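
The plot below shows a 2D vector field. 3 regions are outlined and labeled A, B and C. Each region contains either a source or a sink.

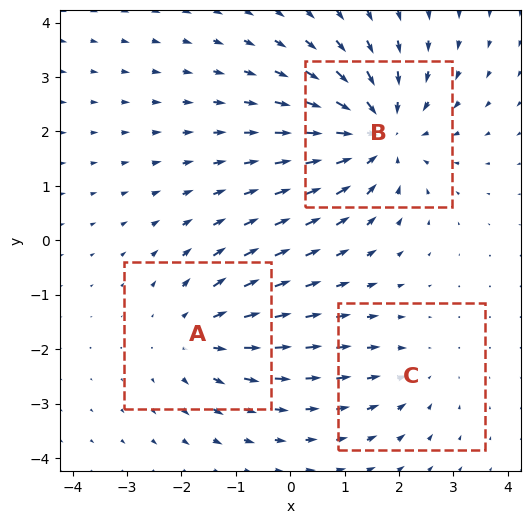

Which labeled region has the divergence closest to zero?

Divergence at each region's feature centre — A: about +3, B: about -4, C: about -2. Region C is closest to zero.

C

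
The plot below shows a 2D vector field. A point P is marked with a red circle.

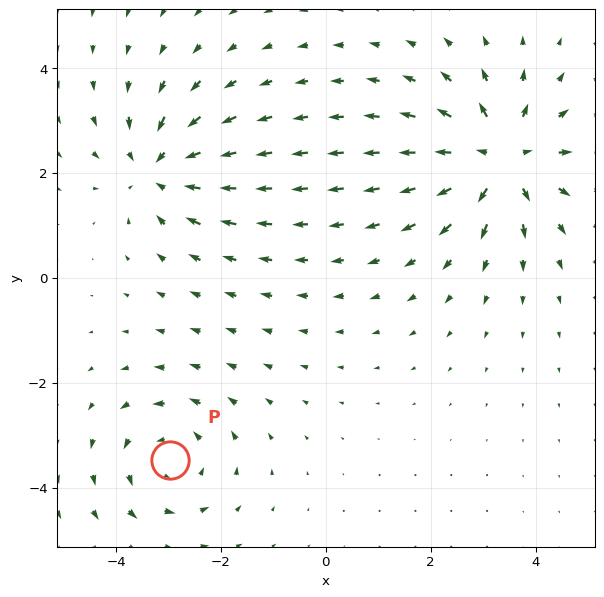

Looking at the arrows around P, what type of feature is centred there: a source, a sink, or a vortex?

At P (-3.0, -3.5) the arrows circulate counterclockwise. Divergence ≈0, curl about +3 — near-zero divergence with nonzero curl is a vortex.

vortex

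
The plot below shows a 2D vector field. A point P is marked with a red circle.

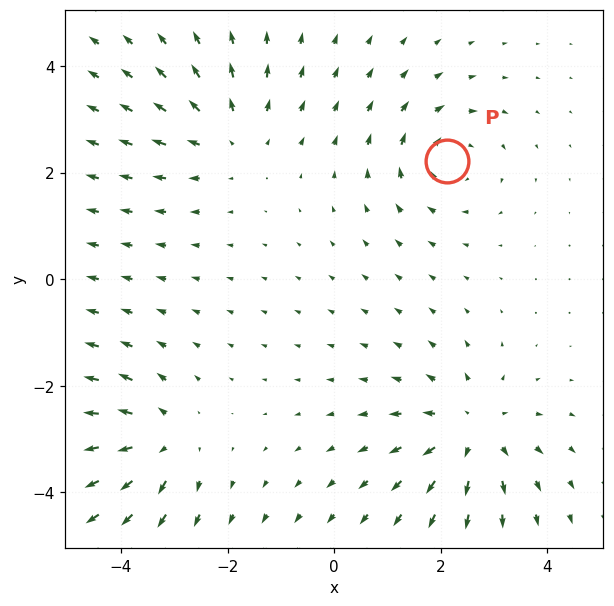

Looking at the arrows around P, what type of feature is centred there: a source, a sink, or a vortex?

At P (2.1, 2.2) the arrows circulate clockwise. Divergence ≈0, curl about -3 — near-zero divergence with nonzero curl is a vortex.

vortex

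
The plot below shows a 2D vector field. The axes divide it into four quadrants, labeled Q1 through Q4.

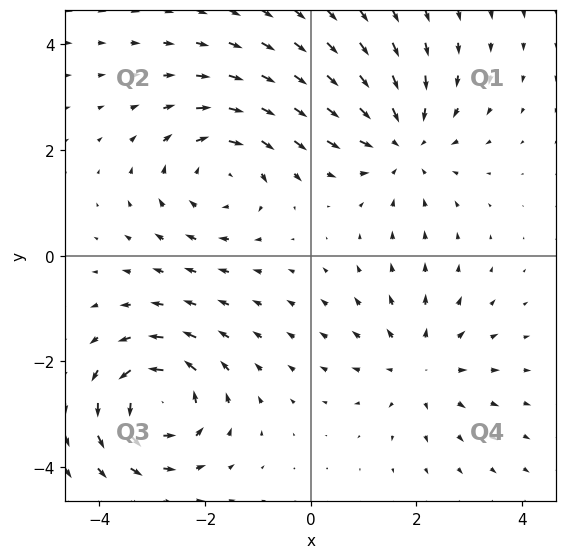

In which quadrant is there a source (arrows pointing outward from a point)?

The source sits at approximately (2.1, -2.1), which lies in quadrant Q4. The divergence there is about +3, positive as expected for a source.

Q4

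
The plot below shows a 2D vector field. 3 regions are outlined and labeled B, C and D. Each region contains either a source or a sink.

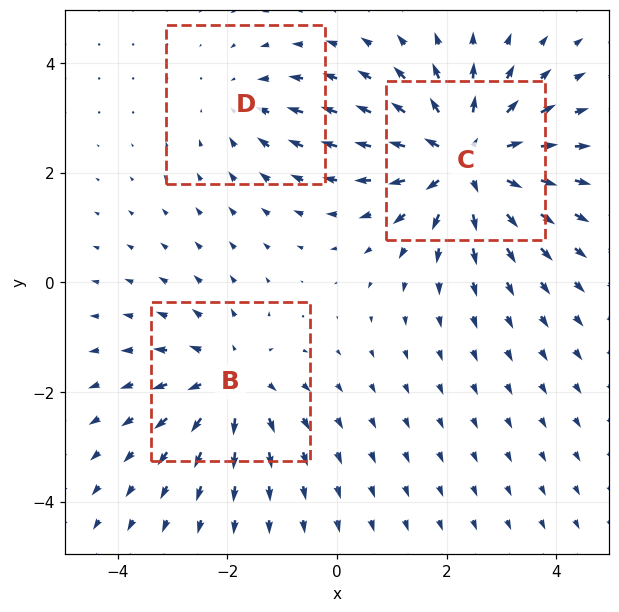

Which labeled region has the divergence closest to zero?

D

Divergence at each region's feature centre — B: about +3, C: about +5, D: about -2. Region D is closest to zero.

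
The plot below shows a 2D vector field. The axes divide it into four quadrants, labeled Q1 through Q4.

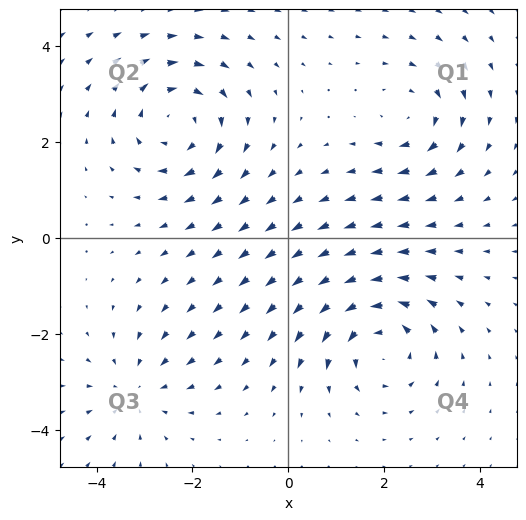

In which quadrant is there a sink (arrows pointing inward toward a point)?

Q3

The sink sits at approximately (-3.2, -3.1), which lies in quadrant Q3. The divergence there is about -3, negative as expected for a sink.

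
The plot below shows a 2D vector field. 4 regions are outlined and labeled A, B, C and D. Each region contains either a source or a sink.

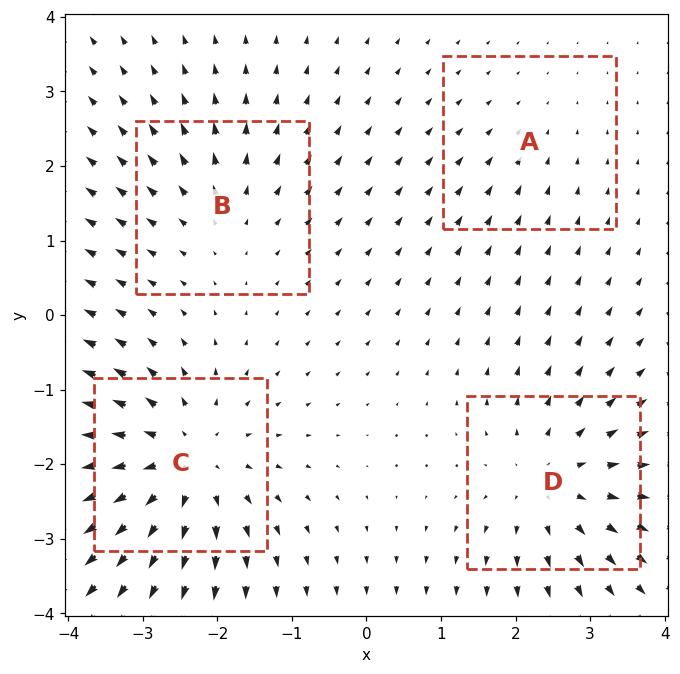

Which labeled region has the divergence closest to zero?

Divergence at each region's feature centre — A: about -2, B: about +3, C: about +6, D: about +5. Region A is closest to zero.

A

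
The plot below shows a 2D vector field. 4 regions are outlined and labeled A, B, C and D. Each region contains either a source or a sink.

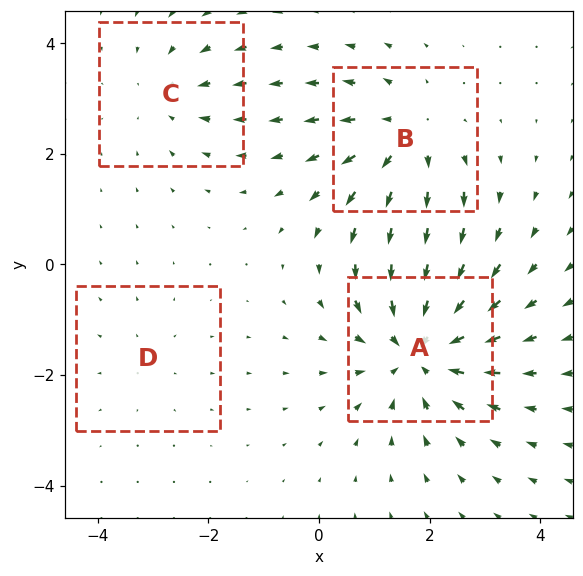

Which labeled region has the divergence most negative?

A

Divergence at each region's feature centre — A: about -6, B: about +4, C: about -3, D: about +2. Region A is most negative.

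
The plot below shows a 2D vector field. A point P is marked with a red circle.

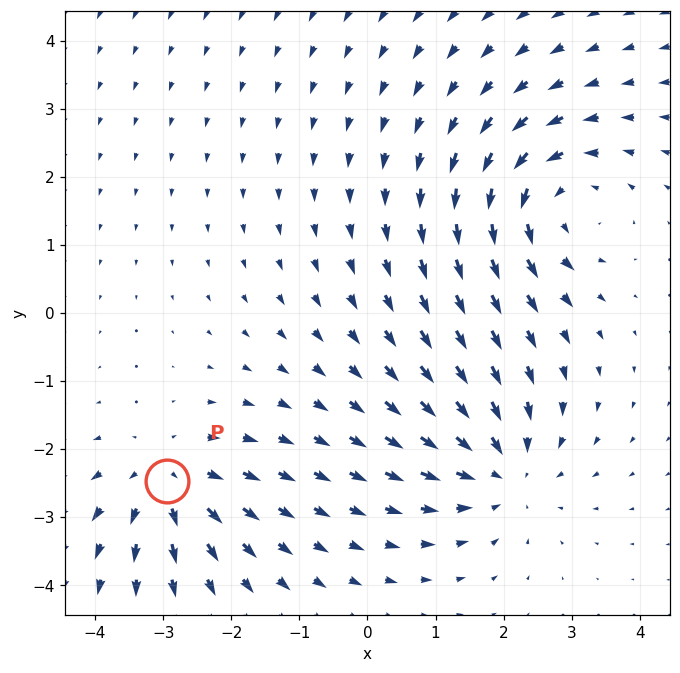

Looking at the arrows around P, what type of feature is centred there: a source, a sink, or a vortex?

source

At P (-2.9, -2.5) the arrows spread outward. Divergence about +4, curl ≈0 — positive divergence with near-zero curl is a source.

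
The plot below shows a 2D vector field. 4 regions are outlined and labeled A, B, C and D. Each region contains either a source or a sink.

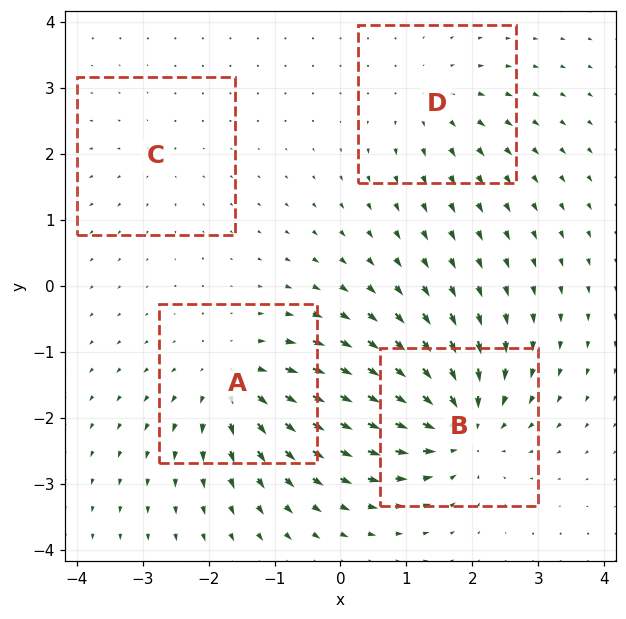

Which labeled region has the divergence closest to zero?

Divergence at each region's feature centre — A: about +6, B: about -7, C: about +2, D: about +4. Region C is closest to zero.

C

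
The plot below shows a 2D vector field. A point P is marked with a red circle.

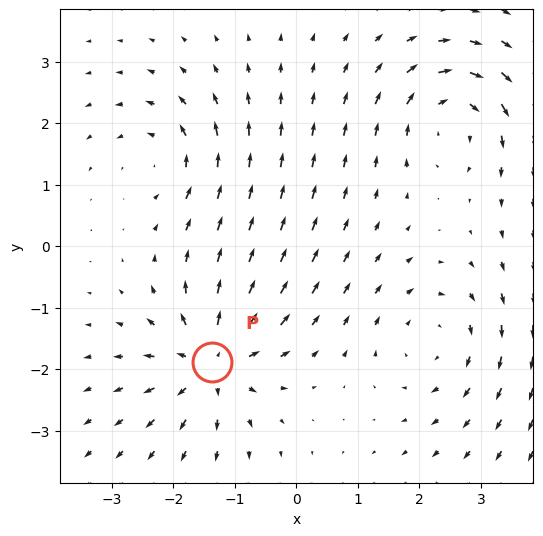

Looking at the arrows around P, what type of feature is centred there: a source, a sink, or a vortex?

At P (-1.4, -1.9) the arrows spread outward. Divergence about +5, curl ≈0 — positive divergence with near-zero curl is a source.

source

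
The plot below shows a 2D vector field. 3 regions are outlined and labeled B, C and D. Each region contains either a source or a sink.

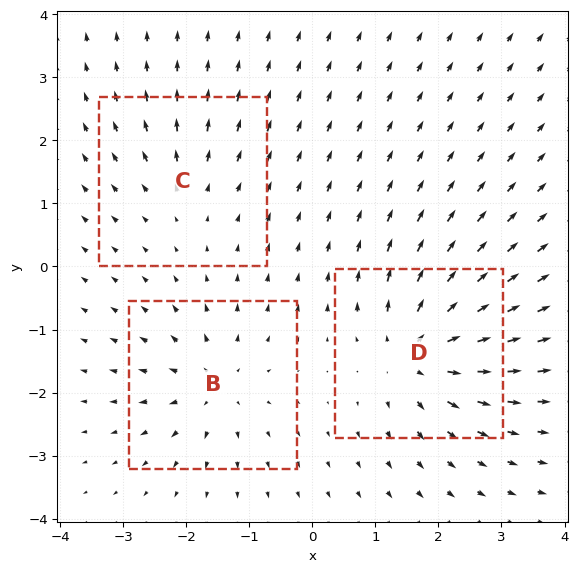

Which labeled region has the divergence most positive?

Divergence at each region's feature centre — B: about +4, C: about +2, D: about +6. Region D is most positive.

D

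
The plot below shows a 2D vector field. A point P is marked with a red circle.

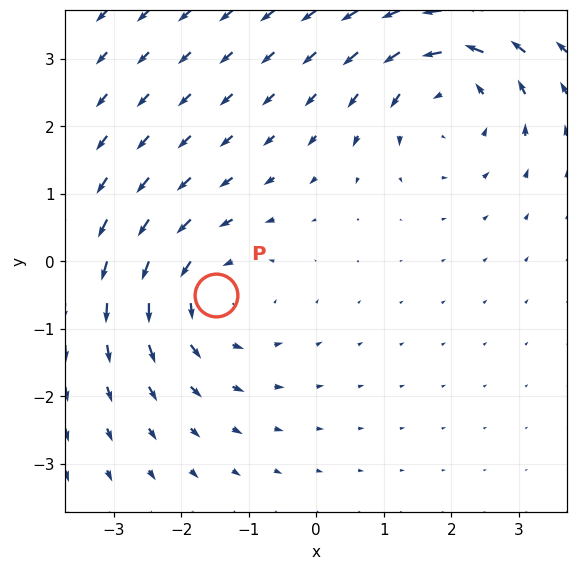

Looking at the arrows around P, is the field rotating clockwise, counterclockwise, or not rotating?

counterclockwise

Near P at (-1.5, -0.5) the arrows circulate counterclockwise. The curl (z-component) there is about +3; positive curl means counterclockwise rotation.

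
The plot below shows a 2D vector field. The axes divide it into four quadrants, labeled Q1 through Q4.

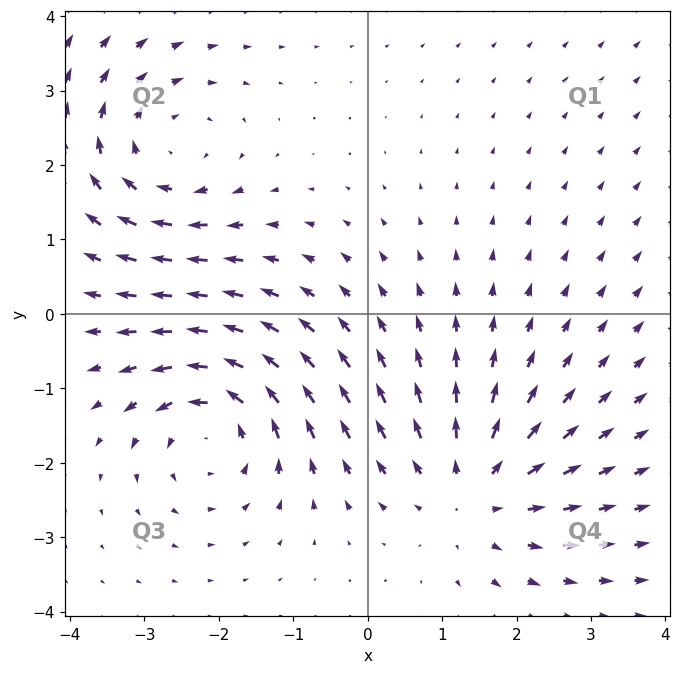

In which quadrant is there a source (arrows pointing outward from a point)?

The source sits at approximately (1.4, -2.4), which lies in quadrant Q4. The divergence there is about +4, positive as expected for a source.

Q4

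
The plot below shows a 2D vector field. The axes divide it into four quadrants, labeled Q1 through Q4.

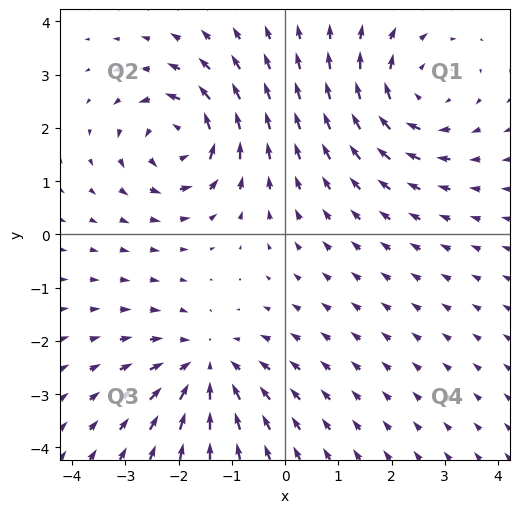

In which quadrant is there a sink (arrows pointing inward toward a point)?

The sink sits at approximately (-1.5, -2.5), which lies in quadrant Q3. The divergence there is about -4, negative as expected for a sink.

Q3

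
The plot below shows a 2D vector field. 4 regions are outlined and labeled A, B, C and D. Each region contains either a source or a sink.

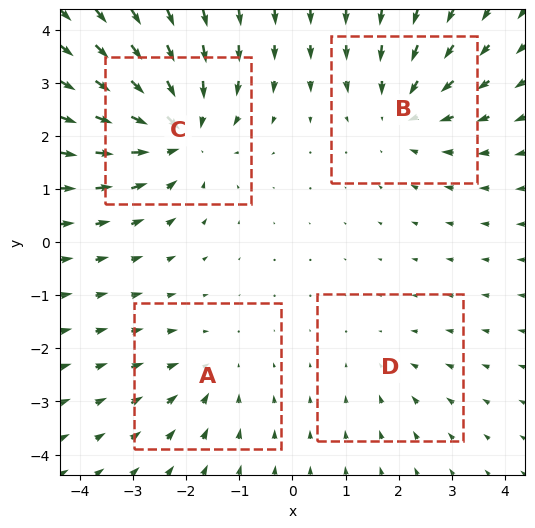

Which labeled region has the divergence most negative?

C

Divergence at each region's feature centre — A: about -3, B: about -4, C: about -6, D: about -2. Region C is most negative.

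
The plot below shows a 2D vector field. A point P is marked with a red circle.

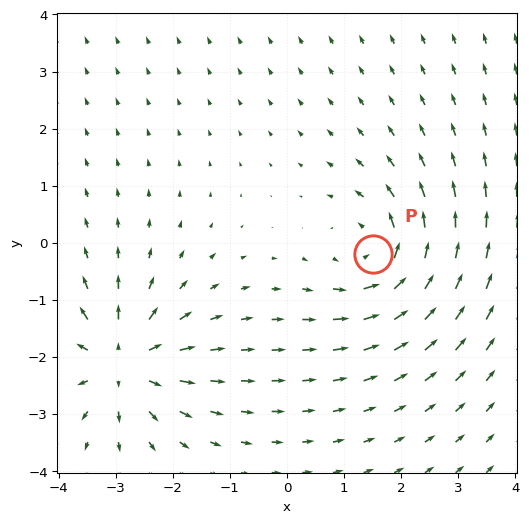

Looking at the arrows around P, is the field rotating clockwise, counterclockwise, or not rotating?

counterclockwise

Near P at (1.5, -0.2) the arrows circulate counterclockwise. The curl (z-component) there is about +4; positive curl means counterclockwise rotation.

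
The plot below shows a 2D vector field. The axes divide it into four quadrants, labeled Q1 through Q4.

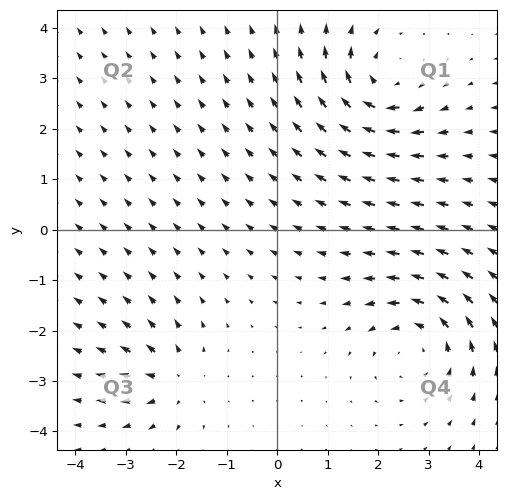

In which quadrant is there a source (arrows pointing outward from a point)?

The source sits at approximately (-2.1, -3.0), which lies in quadrant Q3. The divergence there is about +4, positive as expected for a source.

Q3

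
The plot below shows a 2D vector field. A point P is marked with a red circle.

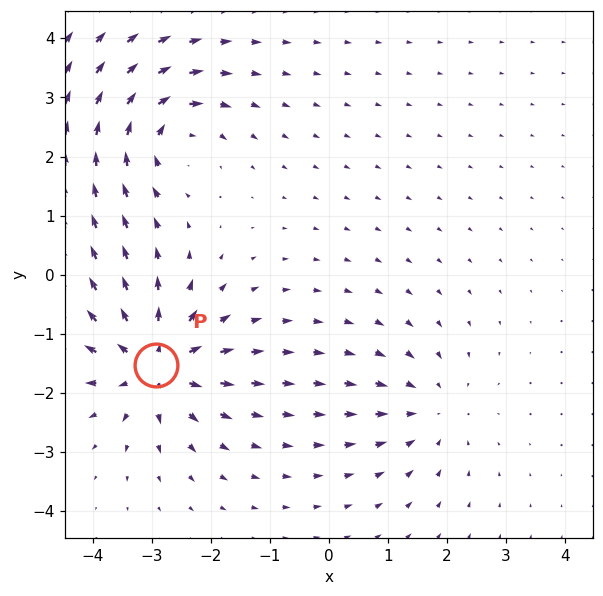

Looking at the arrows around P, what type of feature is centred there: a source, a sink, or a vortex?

At P (-2.9, -1.5) the arrows spread outward. Divergence about +6, curl ≈0 — positive divergence with near-zero curl is a source.

source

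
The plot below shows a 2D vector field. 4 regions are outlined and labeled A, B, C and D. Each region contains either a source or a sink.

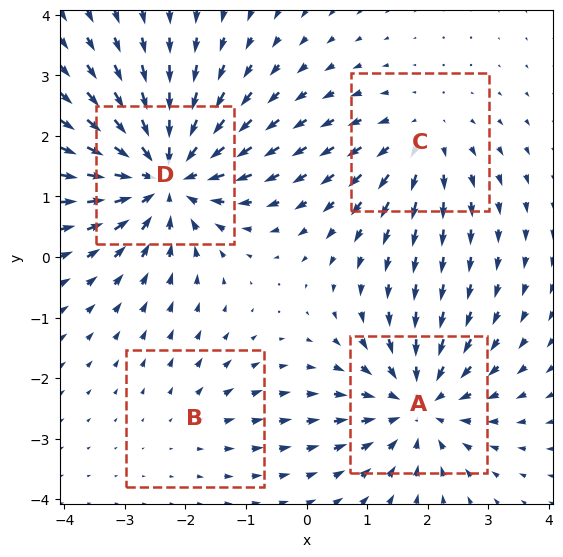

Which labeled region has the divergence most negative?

Divergence at each region's feature centre — A: about -5, B: about +2, C: about +3, D: about -7. Region D is most negative.

D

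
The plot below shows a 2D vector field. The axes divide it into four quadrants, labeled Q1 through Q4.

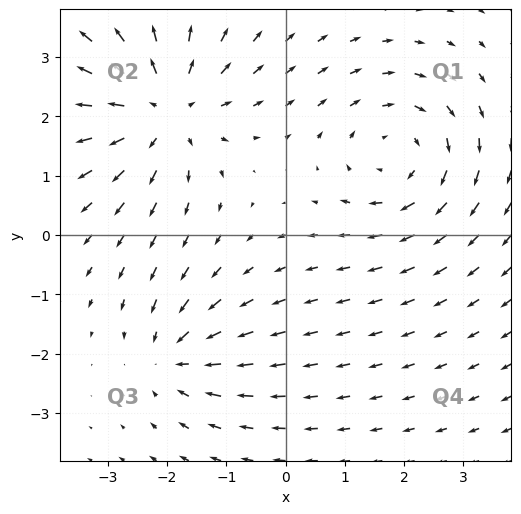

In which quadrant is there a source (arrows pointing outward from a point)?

The source sits at approximately (-2.1, 2.1), which lies in quadrant Q2. The divergence there is about +4, positive as expected for a source.

Q2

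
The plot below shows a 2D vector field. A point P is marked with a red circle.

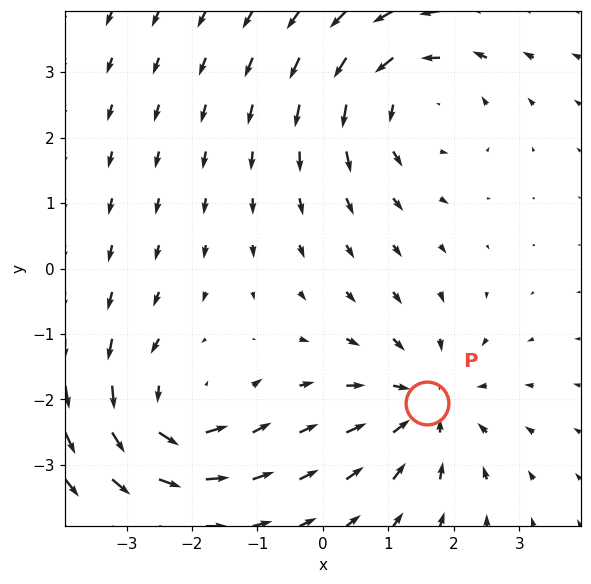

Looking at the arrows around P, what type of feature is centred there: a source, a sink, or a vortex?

sink

At P (1.6, -2.1) the arrows converge inward. Divergence about -3, curl ≈0 — negative divergence with near-zero curl is a sink.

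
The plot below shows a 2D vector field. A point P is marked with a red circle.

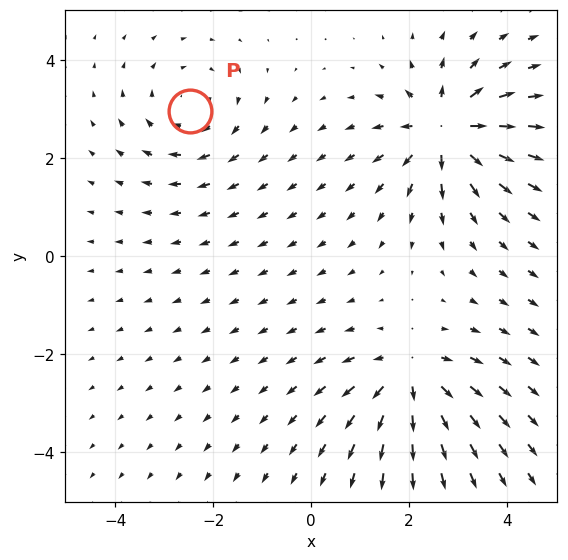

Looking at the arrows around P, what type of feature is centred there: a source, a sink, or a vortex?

vortex

At P (-2.5, 3.0) the arrows circulate clockwise. Divergence ≈0, curl about -3 — near-zero divergence with nonzero curl is a vortex.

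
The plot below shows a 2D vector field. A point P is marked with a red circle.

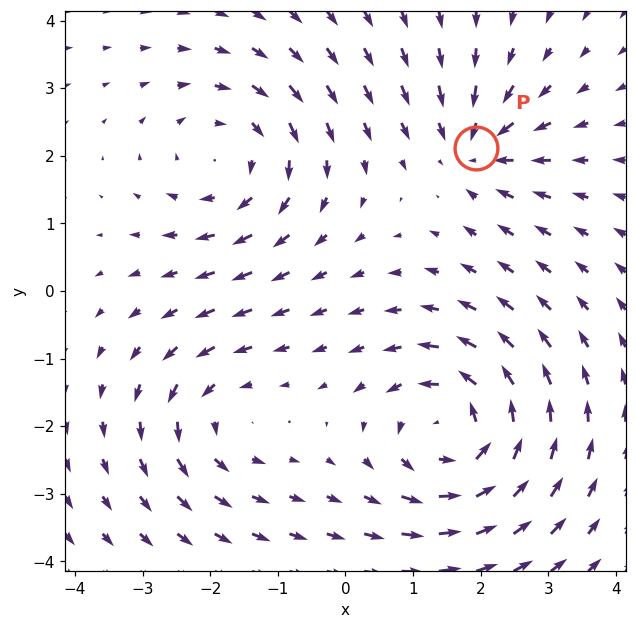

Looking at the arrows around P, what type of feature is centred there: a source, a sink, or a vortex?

sink

At P (1.9, 2.1) the arrows converge inward. Divergence about -3, curl ≈0 — negative divergence with near-zero curl is a sink.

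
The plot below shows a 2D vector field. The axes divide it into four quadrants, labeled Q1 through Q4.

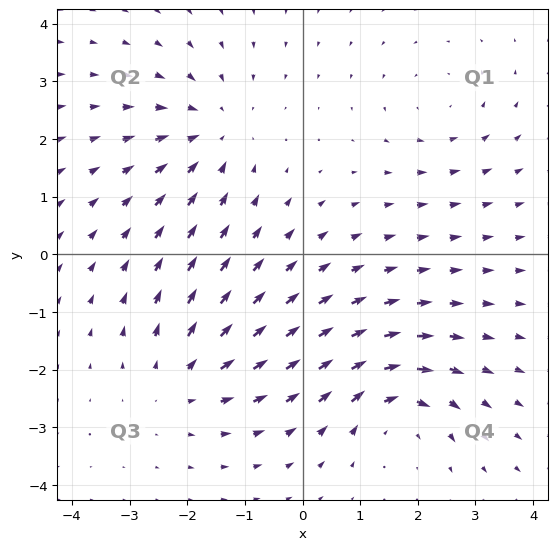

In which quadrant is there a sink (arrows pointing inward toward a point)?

Q2

The sink sits at approximately (-1.6, 2.1), which lies in quadrant Q2. The divergence there is about -4, negative as expected for a sink.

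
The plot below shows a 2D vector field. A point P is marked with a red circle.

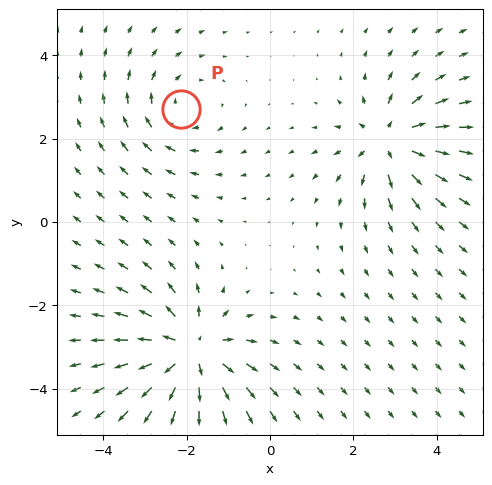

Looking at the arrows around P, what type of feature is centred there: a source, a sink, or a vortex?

At P (-2.1, 2.7) the arrows circulate clockwise. Divergence ≈0, curl about -3 — near-zero divergence with nonzero curl is a vortex.

vortex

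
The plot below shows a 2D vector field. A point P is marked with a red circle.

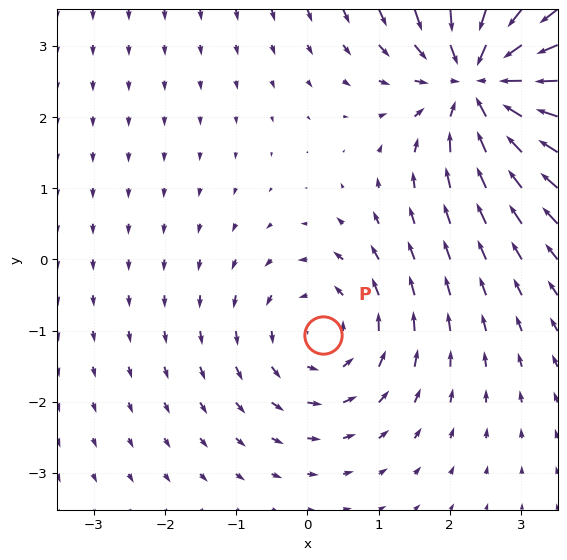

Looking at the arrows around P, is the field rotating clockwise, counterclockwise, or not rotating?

Near P at (0.2, -1.1) the arrows circulate counterclockwise. The curl (z-component) there is about +2; positive curl means counterclockwise rotation.

counterclockwise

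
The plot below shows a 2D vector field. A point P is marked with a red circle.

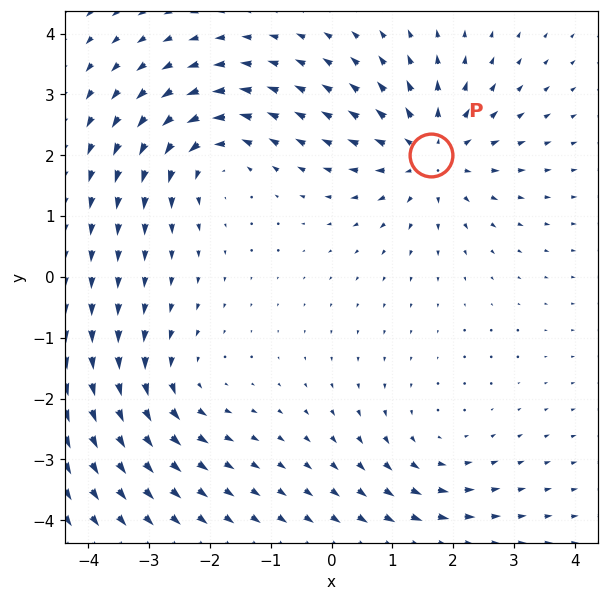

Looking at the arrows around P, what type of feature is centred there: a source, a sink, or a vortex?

At P (1.6, 2.0) the arrows spread outward. Divergence about +4, curl ≈0 — positive divergence with near-zero curl is a source.

source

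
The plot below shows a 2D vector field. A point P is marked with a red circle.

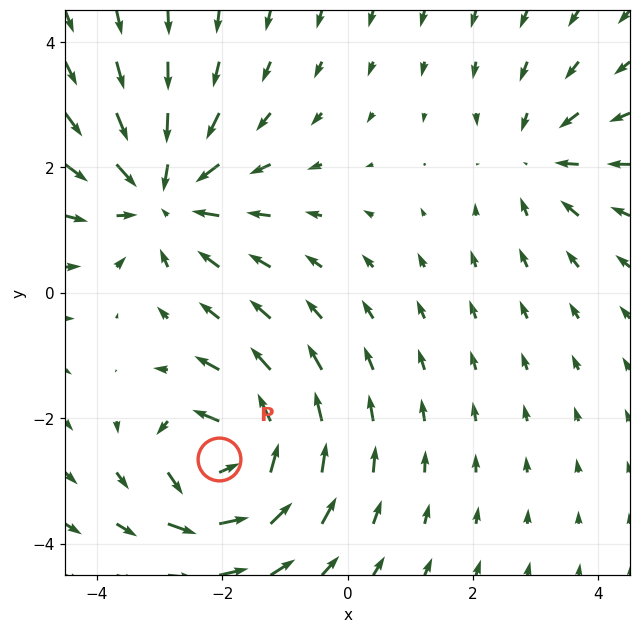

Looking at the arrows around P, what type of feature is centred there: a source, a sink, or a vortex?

vortex

At P (-2.0, -2.7) the arrows circulate counterclockwise. Divergence ≈0, curl about +7 — near-zero divergence with nonzero curl is a vortex.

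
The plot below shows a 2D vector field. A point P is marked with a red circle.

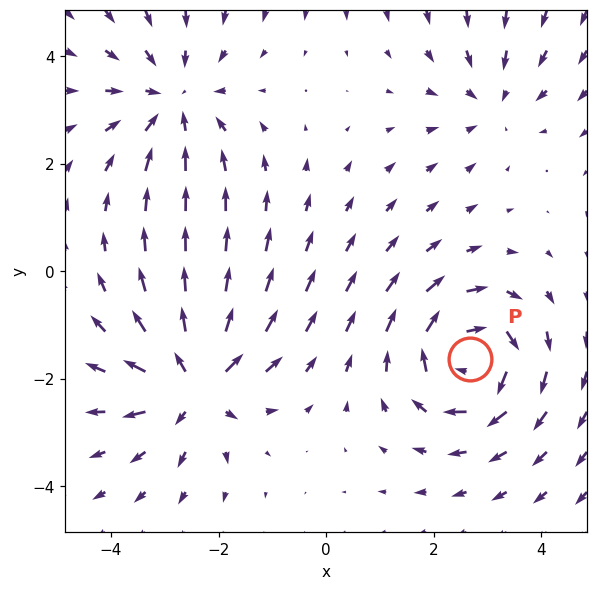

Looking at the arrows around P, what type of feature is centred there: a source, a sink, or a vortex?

vortex

At P (2.7, -1.6) the arrows circulate clockwise. Divergence ≈0, curl about -5 — near-zero divergence with nonzero curl is a vortex.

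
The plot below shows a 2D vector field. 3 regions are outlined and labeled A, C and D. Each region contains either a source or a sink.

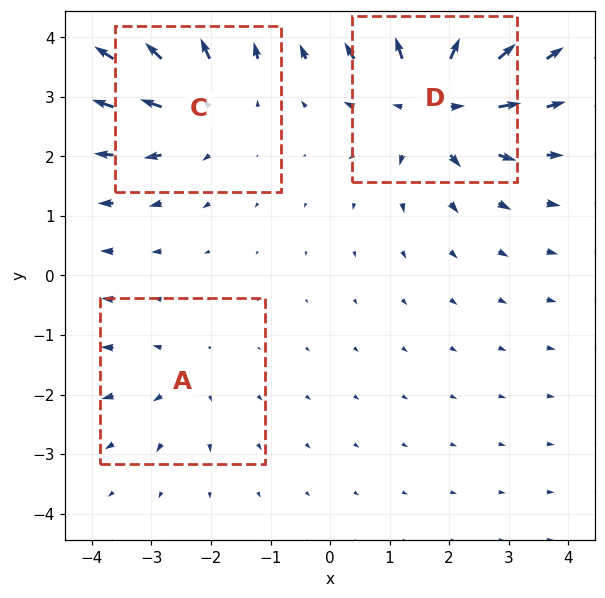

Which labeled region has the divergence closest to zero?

Divergence at each region's feature centre — A: about +2, C: about +4, D: about +5. Region A is closest to zero.

A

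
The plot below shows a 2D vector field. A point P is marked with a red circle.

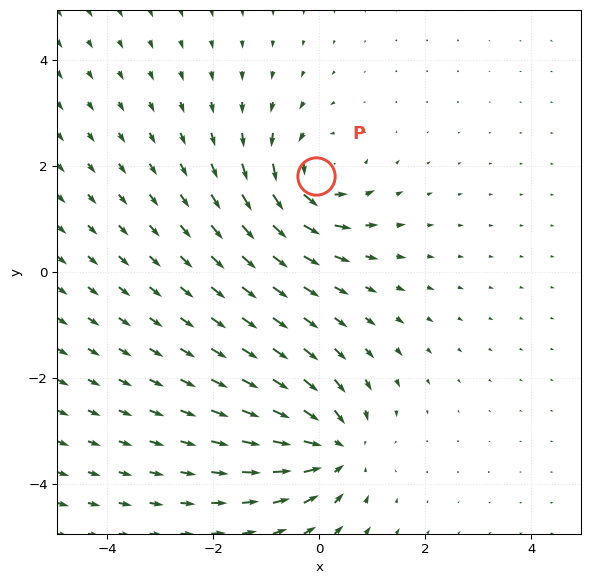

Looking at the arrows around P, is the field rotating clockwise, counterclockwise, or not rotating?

Near P at (-0.1, 1.8) the arrows circulate counterclockwise. The curl (z-component) there is about +5; positive curl means counterclockwise rotation.

counterclockwise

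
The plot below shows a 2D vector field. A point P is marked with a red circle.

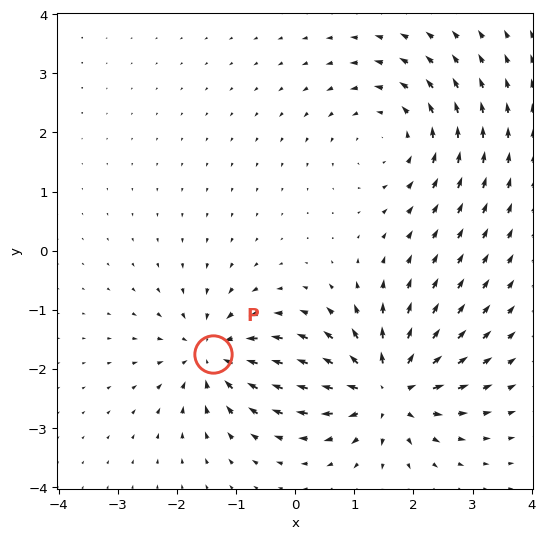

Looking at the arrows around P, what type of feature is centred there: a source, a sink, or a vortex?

sink

At P (-1.4, -1.7) the arrows converge inward. Divergence about -5, curl ≈0 — negative divergence with near-zero curl is a sink.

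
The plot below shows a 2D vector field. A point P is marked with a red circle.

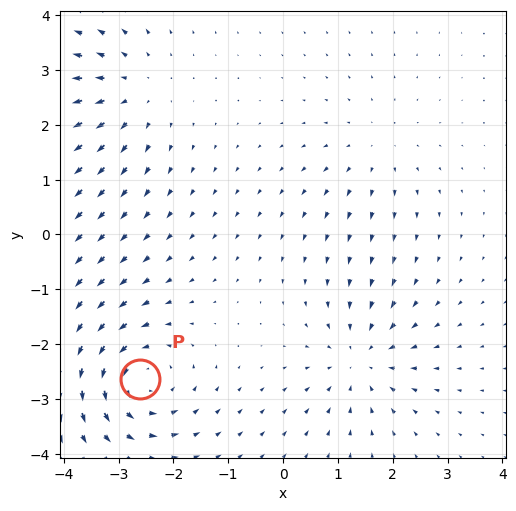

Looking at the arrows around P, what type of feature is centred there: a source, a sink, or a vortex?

vortex

At P (-2.6, -2.6) the arrows circulate counterclockwise. Divergence ≈0, curl about +6 — near-zero divergence with nonzero curl is a vortex.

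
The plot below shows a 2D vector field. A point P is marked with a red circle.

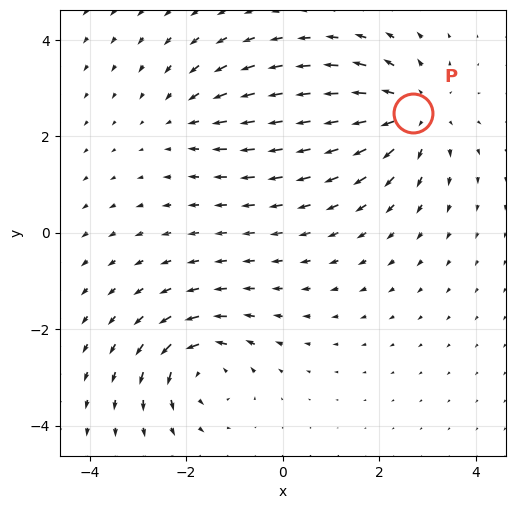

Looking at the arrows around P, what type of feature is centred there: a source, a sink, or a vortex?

At P (2.7, 2.5) the arrows spread outward. Divergence about +4, curl ≈0 — positive divergence with near-zero curl is a source.

source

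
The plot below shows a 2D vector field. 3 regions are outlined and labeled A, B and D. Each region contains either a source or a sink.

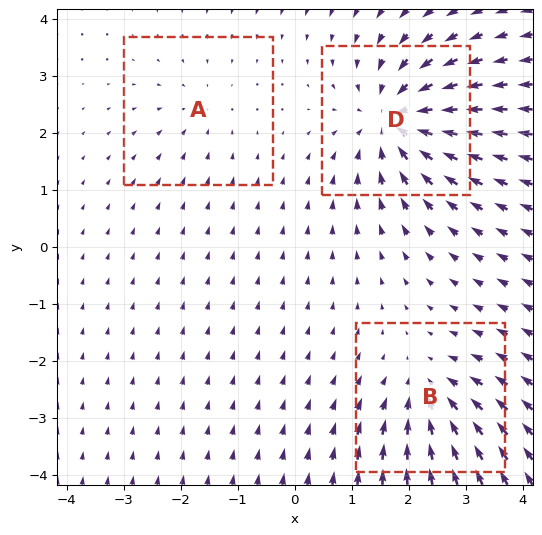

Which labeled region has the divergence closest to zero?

Divergence at each region's feature centre — A: about -2, B: about -4, D: about -6. Region A is closest to zero.

A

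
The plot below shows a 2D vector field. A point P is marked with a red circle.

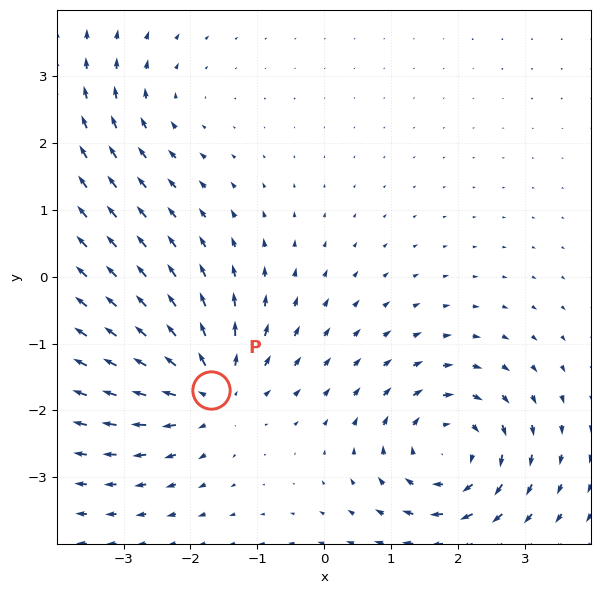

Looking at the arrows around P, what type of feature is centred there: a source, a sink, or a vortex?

At P (-1.7, -1.7) the arrows spread outward. Divergence about +5, curl ≈0 — positive divergence with near-zero curl is a source.

source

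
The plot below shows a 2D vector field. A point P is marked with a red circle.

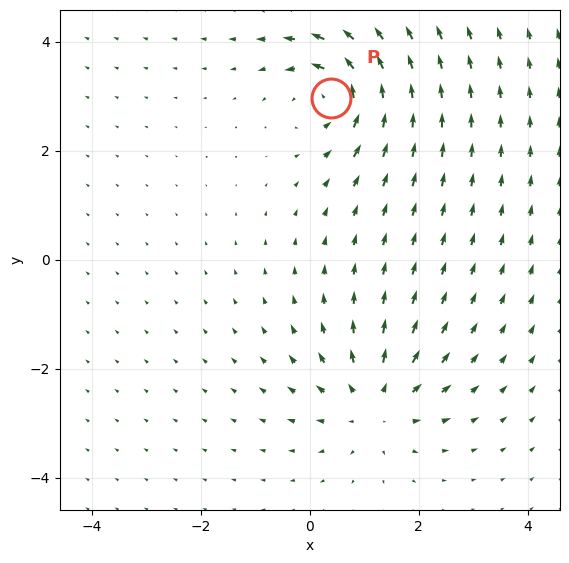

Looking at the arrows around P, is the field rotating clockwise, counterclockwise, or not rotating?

counterclockwise

Near P at (0.4, 3.0) the arrows circulate counterclockwise. The curl (z-component) there is about +5; positive curl means counterclockwise rotation.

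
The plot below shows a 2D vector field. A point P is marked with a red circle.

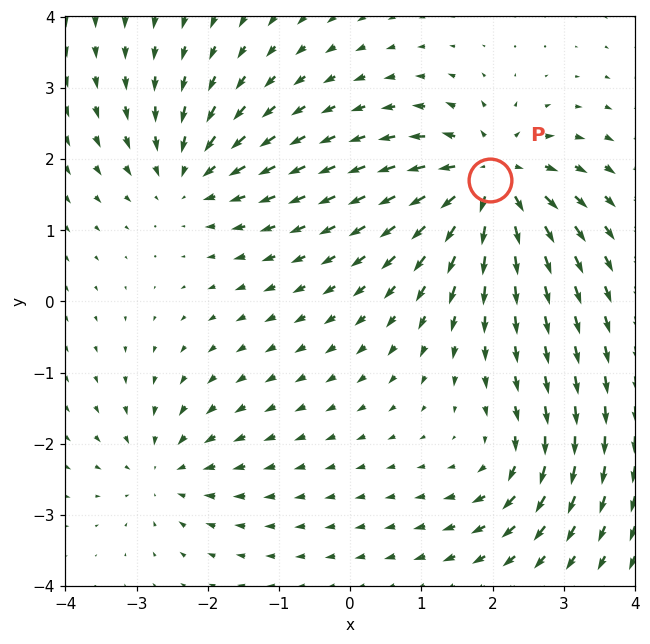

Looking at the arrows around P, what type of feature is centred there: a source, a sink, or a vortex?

source

At P (2.0, 1.7) the arrows spread outward. Divergence about +7, curl ≈0 — positive divergence with near-zero curl is a source.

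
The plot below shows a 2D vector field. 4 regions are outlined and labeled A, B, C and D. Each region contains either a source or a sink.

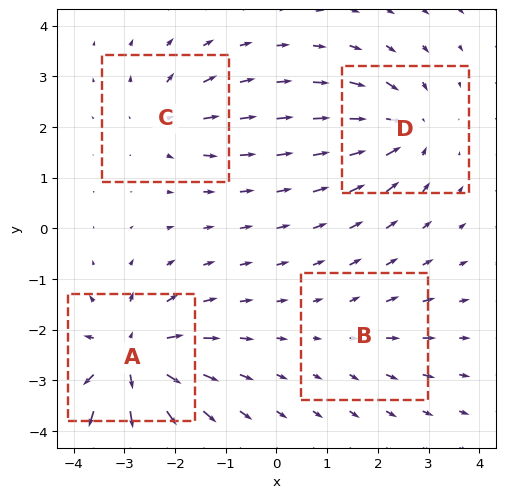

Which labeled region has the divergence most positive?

A

Divergence at each region's feature centre — A: about +8, B: about +2, C: about +4, D: about -6. Region A is most positive.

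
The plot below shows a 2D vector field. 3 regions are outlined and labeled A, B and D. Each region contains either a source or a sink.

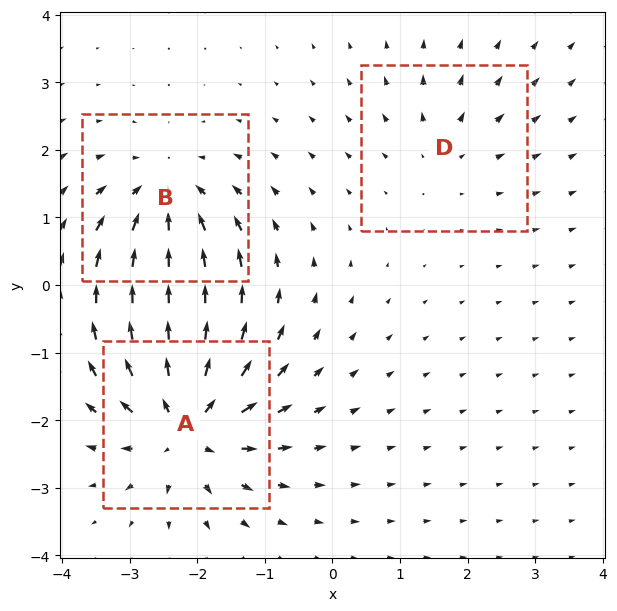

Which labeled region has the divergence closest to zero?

D

Divergence at each region's feature centre — A: about +6, B: about -4, D: about +2. Region D is closest to zero.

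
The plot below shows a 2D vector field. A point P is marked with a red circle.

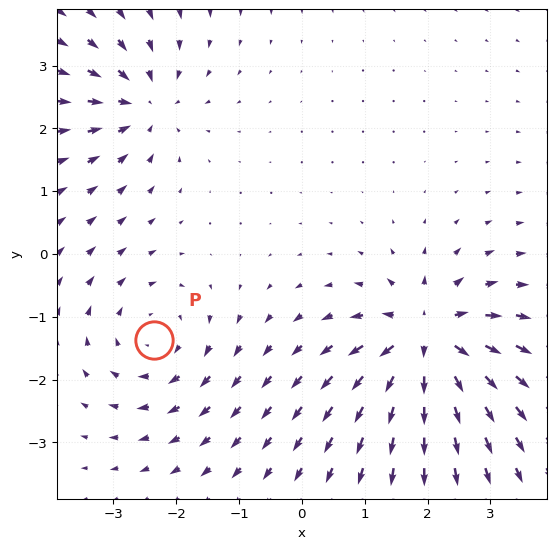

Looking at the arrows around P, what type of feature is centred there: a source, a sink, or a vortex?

At P (-2.4, -1.4) the arrows circulate clockwise. Divergence ≈0, curl about -4 — near-zero divergence with nonzero curl is a vortex.

vortex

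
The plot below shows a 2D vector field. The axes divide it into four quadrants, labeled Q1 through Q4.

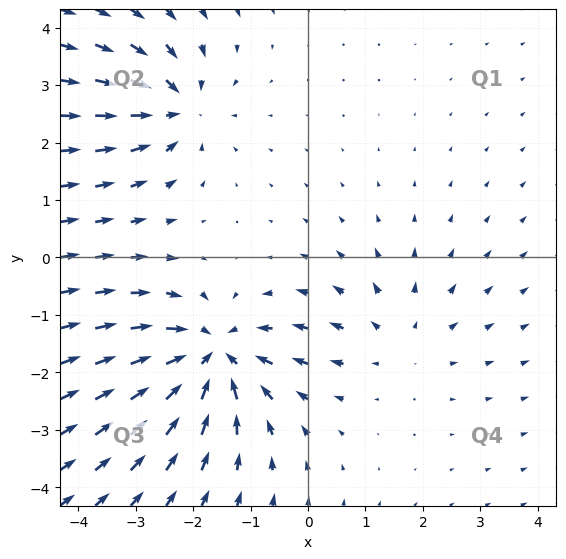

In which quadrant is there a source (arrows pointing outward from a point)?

Q4

The source sits at approximately (1.6, -1.4), which lies in quadrant Q4. The divergence there is about +2, positive as expected for a source.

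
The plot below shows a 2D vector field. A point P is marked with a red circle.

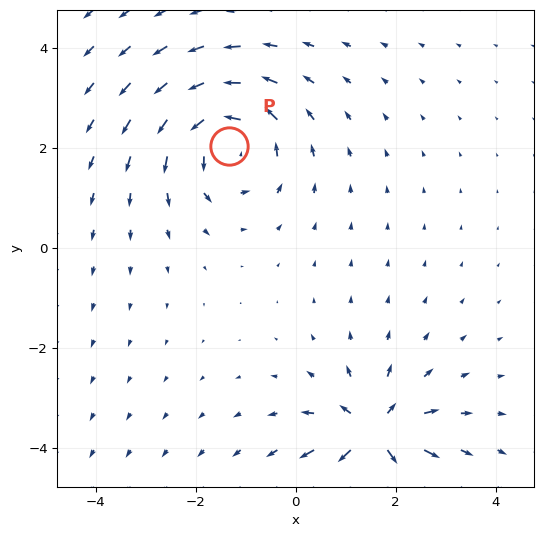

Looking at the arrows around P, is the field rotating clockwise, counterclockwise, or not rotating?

counterclockwise

Near P at (-1.3, 2.1) the arrows circulate counterclockwise. The curl (z-component) there is about +4; positive curl means counterclockwise rotation.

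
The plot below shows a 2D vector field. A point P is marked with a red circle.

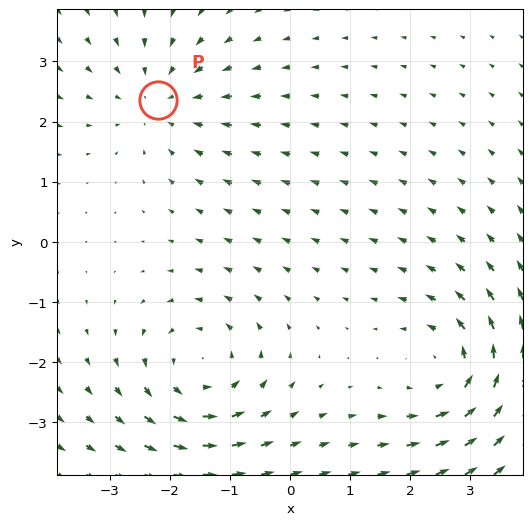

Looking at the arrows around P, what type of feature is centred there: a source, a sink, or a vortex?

sink

At P (-2.2, 2.4) the arrows converge inward. Divergence about -3, curl ≈0 — negative divergence with near-zero curl is a sink.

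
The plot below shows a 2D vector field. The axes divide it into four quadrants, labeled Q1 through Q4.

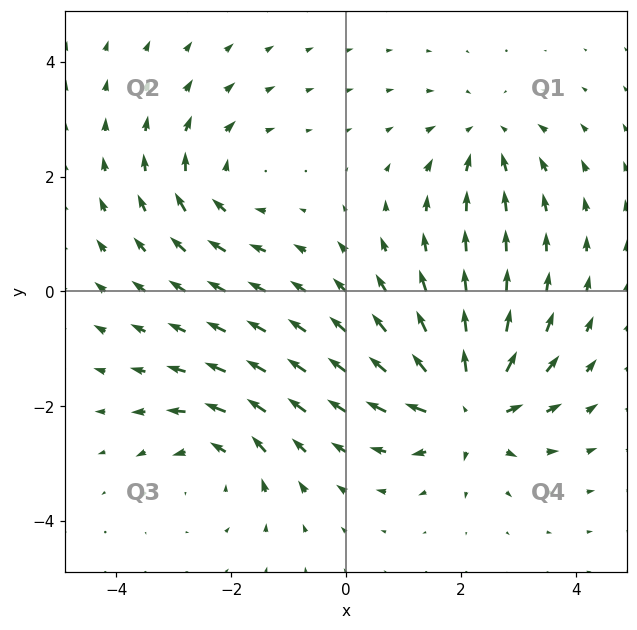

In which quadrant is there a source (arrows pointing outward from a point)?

Q4

The source sits at approximately (2.1, -2.0), which lies in quadrant Q4. The divergence there is about +6, positive as expected for a source.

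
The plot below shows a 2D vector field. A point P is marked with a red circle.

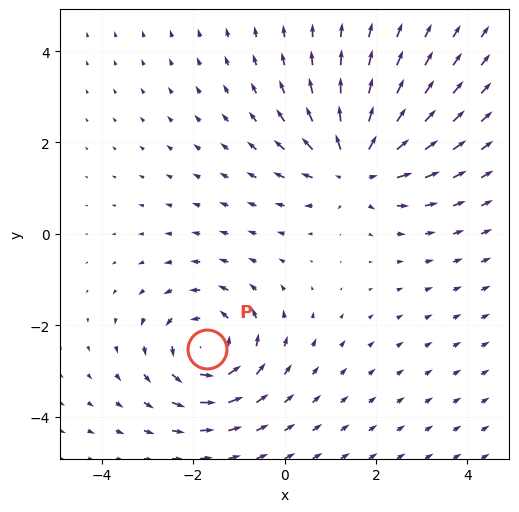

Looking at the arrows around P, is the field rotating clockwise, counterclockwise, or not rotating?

counterclockwise

Near P at (-1.7, -2.5) the arrows circulate counterclockwise. The curl (z-component) there is about +4; positive curl means counterclockwise rotation.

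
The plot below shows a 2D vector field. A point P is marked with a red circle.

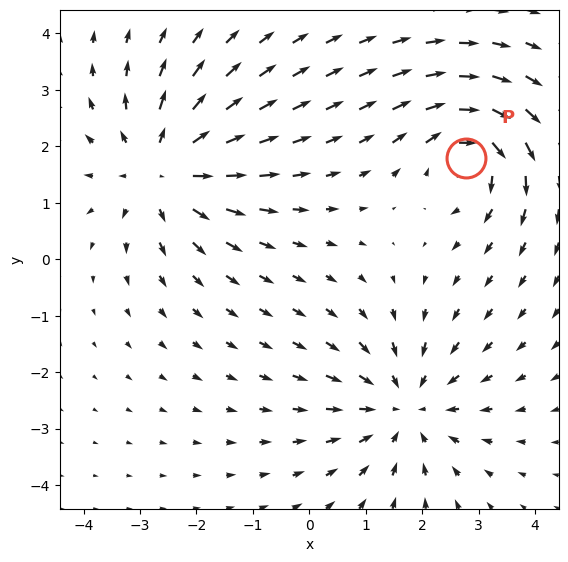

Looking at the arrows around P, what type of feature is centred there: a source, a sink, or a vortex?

At P (2.8, 1.8) the arrows circulate clockwise. Divergence ≈0, curl about -5 — near-zero divergence with nonzero curl is a vortex.

vortex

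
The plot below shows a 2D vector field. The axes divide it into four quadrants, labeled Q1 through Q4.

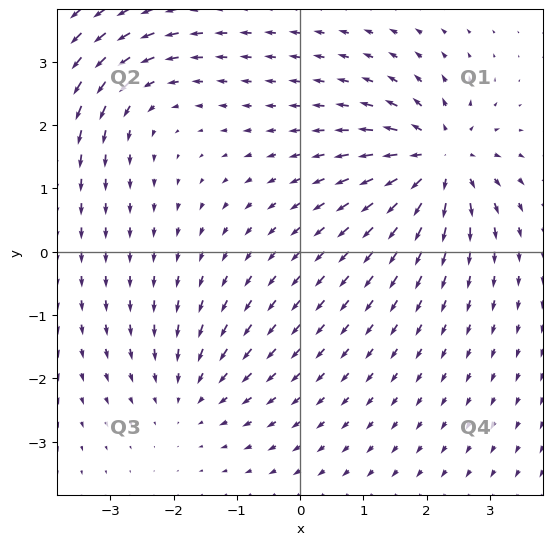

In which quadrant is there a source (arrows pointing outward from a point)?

The source sits at approximately (2.2, 1.4), which lies in quadrant Q1. The divergence there is about +6, positive as expected for a source.

Q1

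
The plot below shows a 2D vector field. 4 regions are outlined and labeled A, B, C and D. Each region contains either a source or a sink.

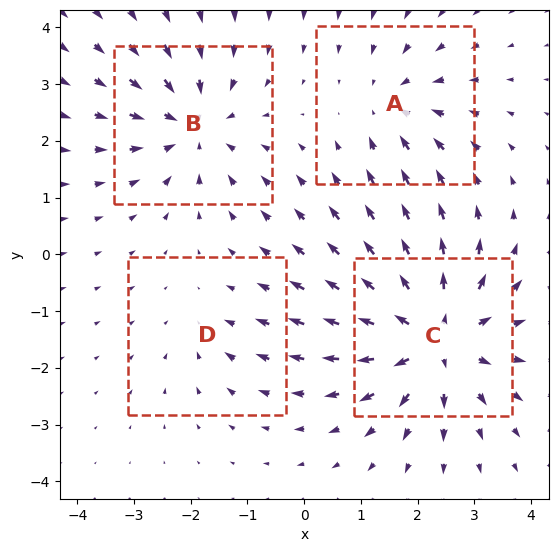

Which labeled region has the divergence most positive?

Divergence at each region's feature centre — A: about -3, B: about -5, C: about +6, D: about -2. Region C is most positive.

C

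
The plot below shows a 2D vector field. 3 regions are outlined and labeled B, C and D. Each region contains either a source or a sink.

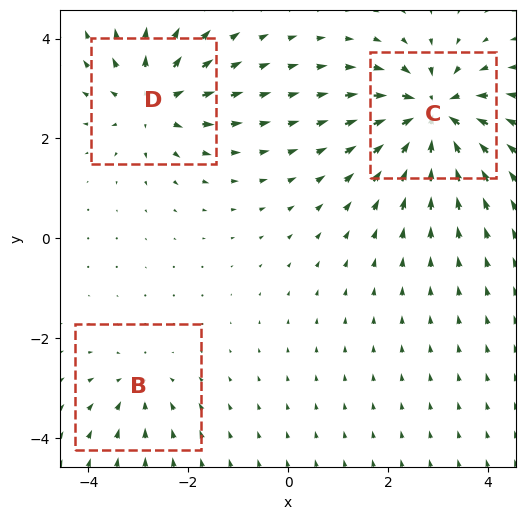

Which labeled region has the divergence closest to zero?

B

Divergence at each region's feature centre — B: about -2, C: about -6, D: about +4. Region B is closest to zero.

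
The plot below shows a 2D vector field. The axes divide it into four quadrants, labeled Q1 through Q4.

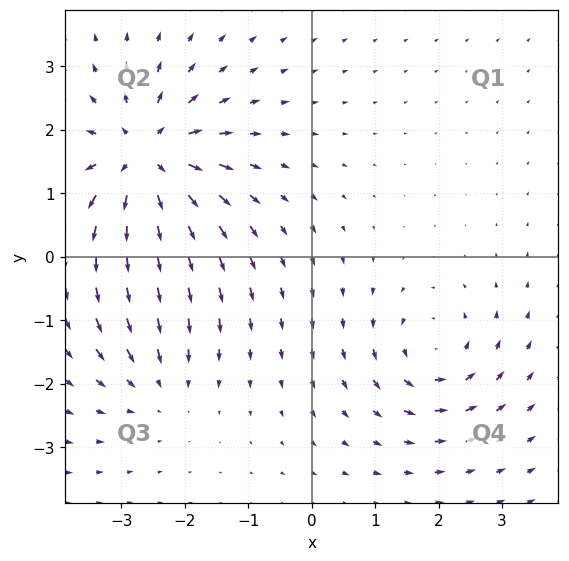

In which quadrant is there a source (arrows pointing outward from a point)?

Q2

The source sits at approximately (-2.6, 1.6), which lies in quadrant Q2. The divergence there is about +6, positive as expected for a source.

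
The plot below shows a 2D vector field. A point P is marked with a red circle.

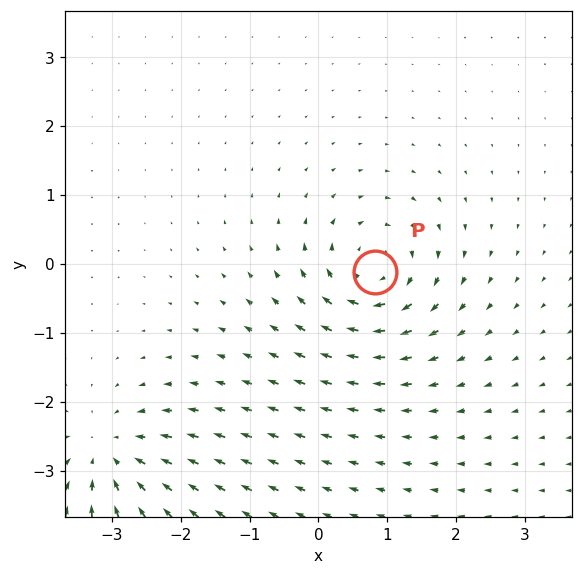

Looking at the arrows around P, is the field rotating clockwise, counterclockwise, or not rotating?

Near P at (0.8, -0.1) the arrows circulate clockwise. The curl (z-component) there is about -4; negative curl means clockwise rotation.

clockwise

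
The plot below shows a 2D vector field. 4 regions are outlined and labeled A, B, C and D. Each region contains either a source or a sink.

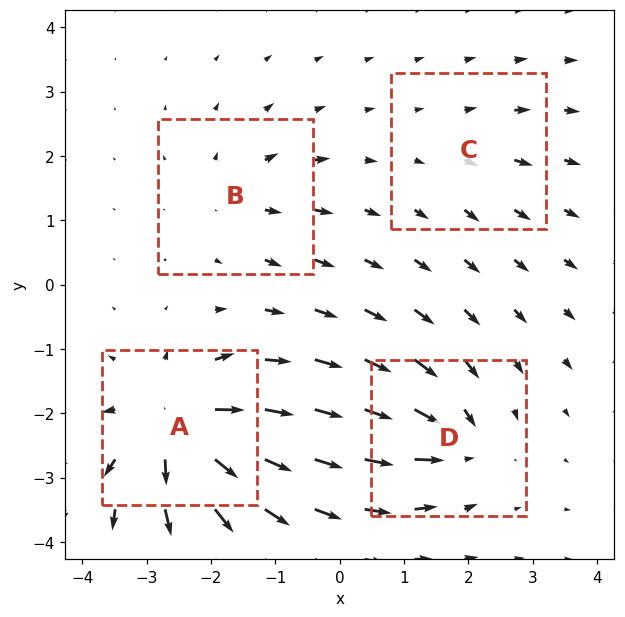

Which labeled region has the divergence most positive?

A

Divergence at each region's feature centre — A: about +9, B: about +4, C: about +2, D: about -6. Region A is most positive.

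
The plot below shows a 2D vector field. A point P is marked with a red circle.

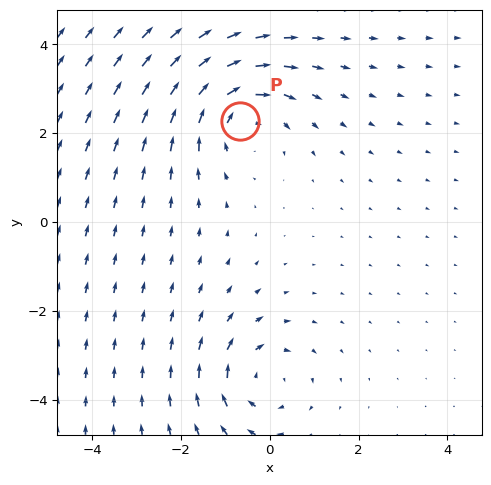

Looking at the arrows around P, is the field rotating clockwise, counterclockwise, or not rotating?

clockwise

Near P at (-0.7, 2.3) the arrows circulate clockwise. The curl (z-component) there is about -3; negative curl means clockwise rotation.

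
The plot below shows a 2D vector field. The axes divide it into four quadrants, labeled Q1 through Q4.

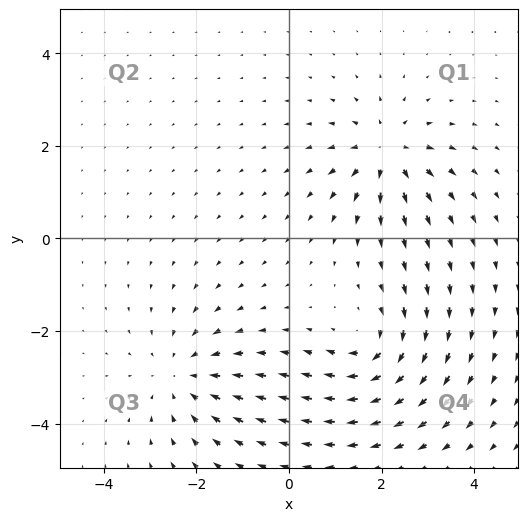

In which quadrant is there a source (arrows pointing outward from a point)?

The source sits at approximately (2.1, 1.9), which lies in quadrant Q1. The divergence there is about +6, positive as expected for a source.

Q1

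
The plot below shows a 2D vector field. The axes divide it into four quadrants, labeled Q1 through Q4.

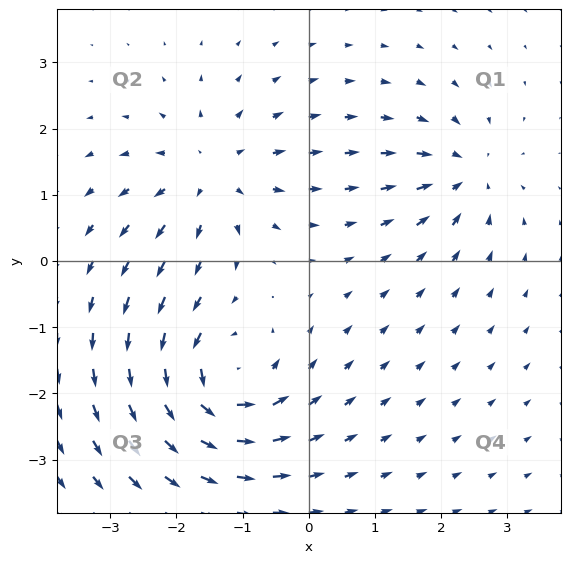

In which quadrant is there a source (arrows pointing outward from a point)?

Q2

The source sits at approximately (-1.5, 1.3), which lies in quadrant Q2. The divergence there is about +4, positive as expected for a source.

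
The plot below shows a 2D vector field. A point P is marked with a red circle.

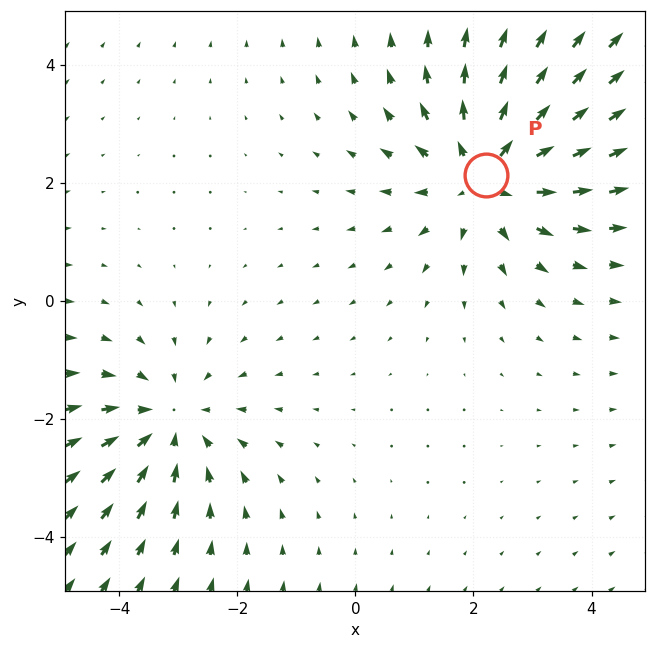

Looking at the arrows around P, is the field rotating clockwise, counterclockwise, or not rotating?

not rotating

Near P at (2.2, 2.1) the arrows show no circulation. The curl there is ≈0.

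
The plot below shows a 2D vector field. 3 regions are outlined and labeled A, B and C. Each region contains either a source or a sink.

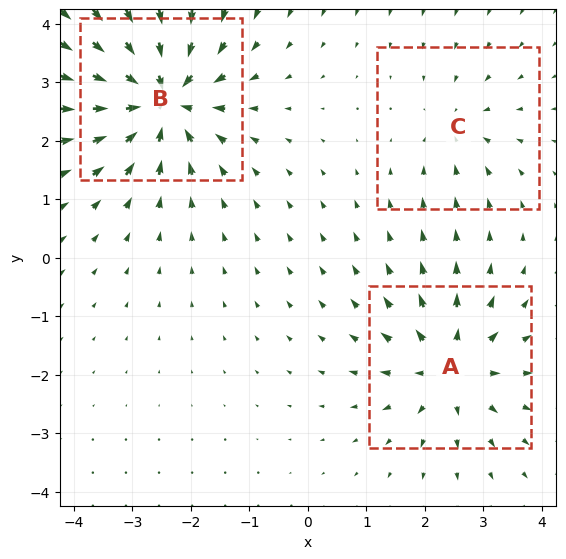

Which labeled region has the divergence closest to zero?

C

Divergence at each region's feature centre — A: about +4, B: about -6, C: about -2. Region C is closest to zero.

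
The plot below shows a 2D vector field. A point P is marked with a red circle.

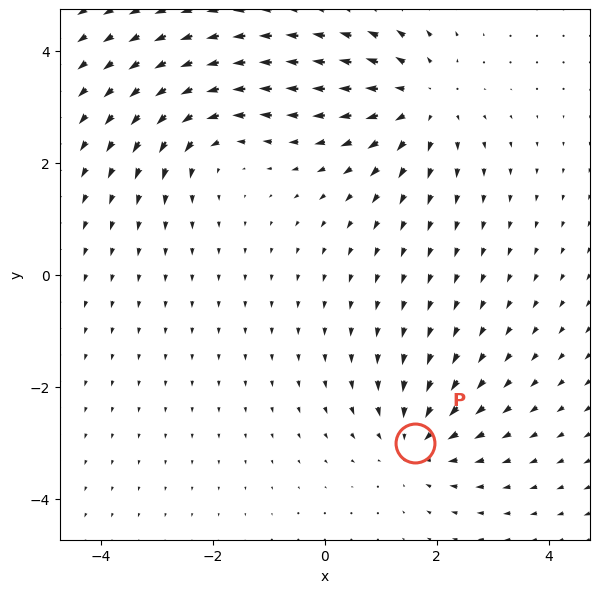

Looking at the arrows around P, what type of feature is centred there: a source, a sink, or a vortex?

At P (1.6, -3.0) the arrows converge inward. Divergence about -3, curl ≈0 — negative divergence with near-zero curl is a sink.

sink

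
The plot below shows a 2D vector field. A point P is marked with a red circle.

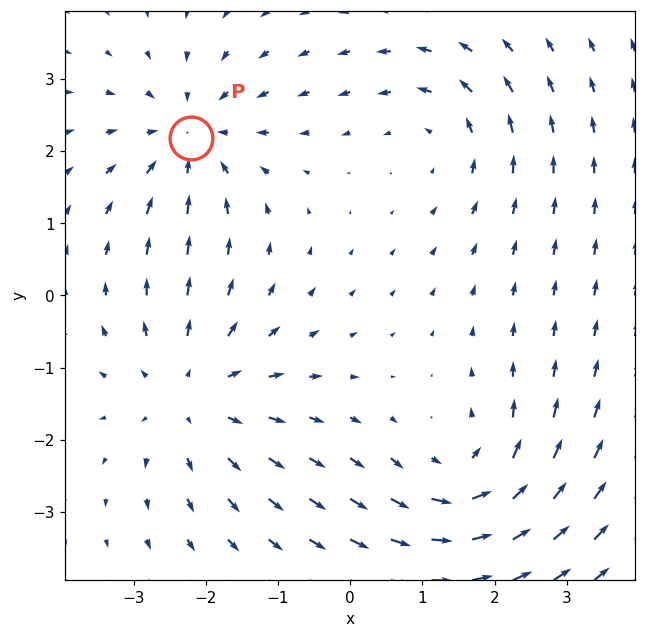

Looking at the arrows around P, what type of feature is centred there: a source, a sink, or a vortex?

At P (-2.2, 2.2) the arrows converge inward. Divergence about -4, curl ≈0 — negative divergence with near-zero curl is a sink.

sink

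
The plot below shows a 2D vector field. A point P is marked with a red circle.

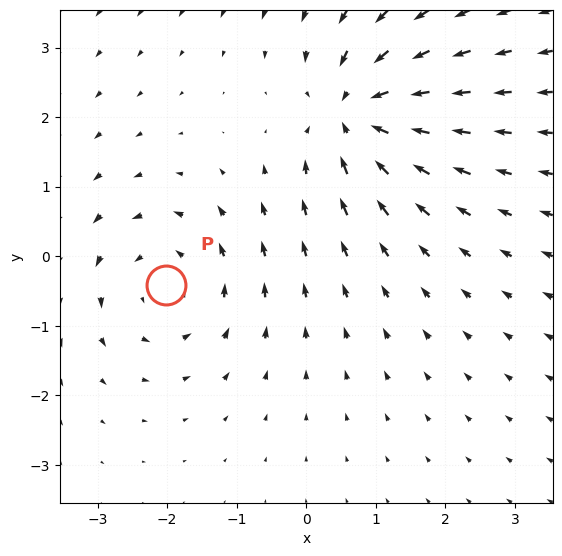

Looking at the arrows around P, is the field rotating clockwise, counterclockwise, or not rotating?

counterclockwise

Near P at (-2.0, -0.4) the arrows circulate counterclockwise. The curl (z-component) there is about +3; positive curl means counterclockwise rotation.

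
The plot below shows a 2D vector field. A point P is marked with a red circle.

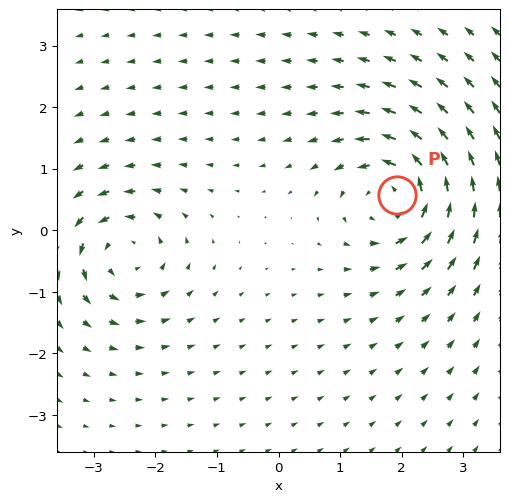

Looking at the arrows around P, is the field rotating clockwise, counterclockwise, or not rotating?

counterclockwise

Near P at (1.9, 0.6) the arrows circulate counterclockwise. The curl (z-component) there is about +5; positive curl means counterclockwise rotation.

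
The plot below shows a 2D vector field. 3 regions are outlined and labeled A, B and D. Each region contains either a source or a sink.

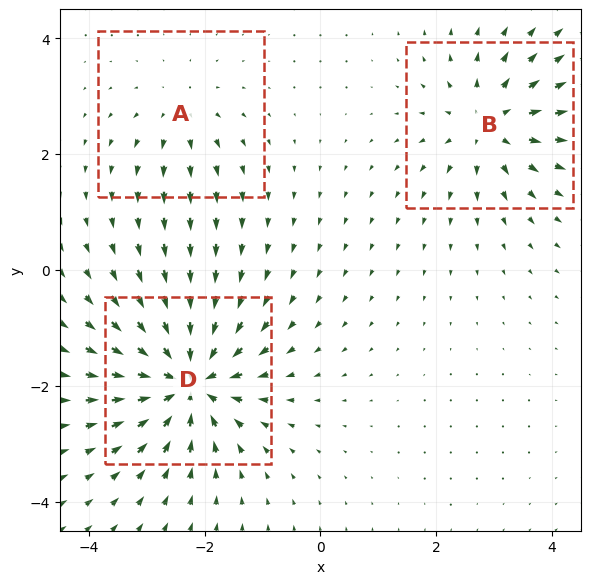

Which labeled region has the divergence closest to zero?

A

Divergence at each region's feature centre — A: about +2, B: about +4, D: about -6. Region A is closest to zero.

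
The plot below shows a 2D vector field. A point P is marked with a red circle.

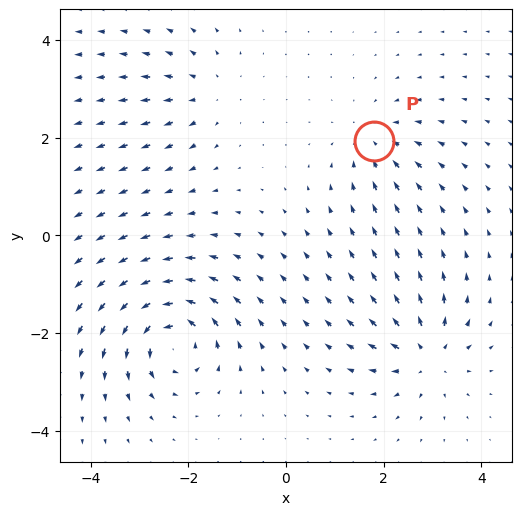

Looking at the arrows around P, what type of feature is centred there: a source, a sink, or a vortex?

sink

At P (1.8, 1.9) the arrows converge inward. Divergence about -3, curl ≈0 — negative divergence with near-zero curl is a sink.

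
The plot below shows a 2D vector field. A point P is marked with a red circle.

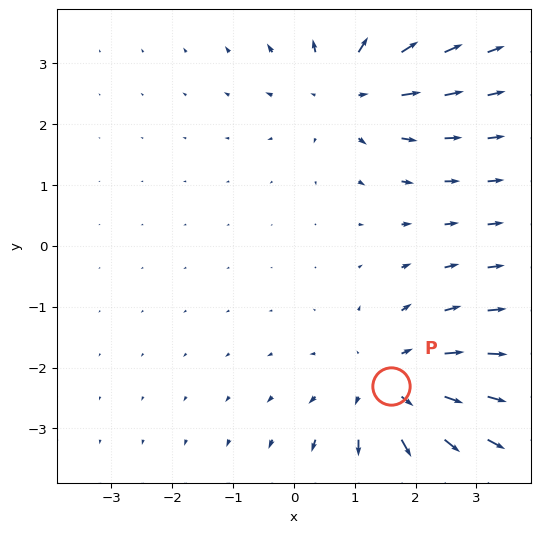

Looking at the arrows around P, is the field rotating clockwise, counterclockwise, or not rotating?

not rotating

Near P at (1.6, -2.3) the arrows show no circulation. The curl there is ≈0.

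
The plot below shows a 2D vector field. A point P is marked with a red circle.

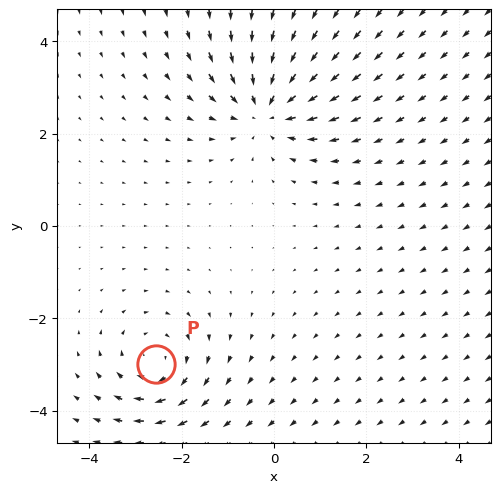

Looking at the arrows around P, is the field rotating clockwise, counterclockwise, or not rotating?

clockwise

Near P at (-2.6, -3.0) the arrows circulate clockwise. The curl (z-component) there is about -3; negative curl means clockwise rotation.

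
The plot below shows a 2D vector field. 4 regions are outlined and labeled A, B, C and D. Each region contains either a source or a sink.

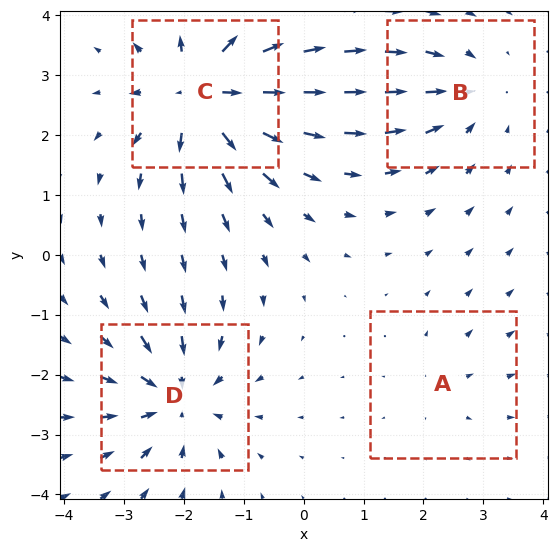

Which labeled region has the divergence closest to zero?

A

Divergence at each region's feature centre — A: about +2, B: about -4, C: about +7, D: about -5. Region A is closest to zero.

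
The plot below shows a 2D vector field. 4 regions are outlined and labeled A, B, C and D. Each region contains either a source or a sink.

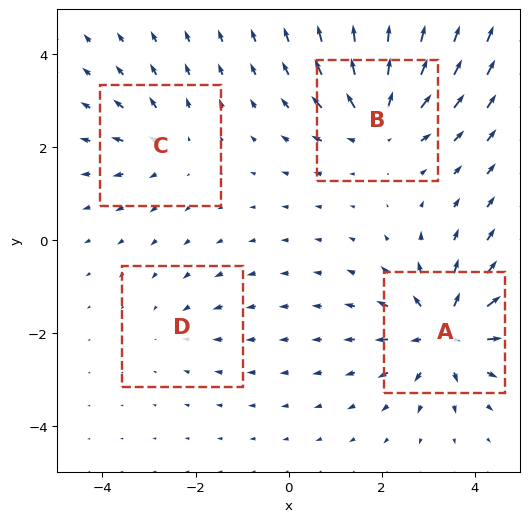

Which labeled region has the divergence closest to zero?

D

Divergence at each region's feature centre — A: about +7, B: about +6, C: about +4, D: about -2. Region D is closest to zero.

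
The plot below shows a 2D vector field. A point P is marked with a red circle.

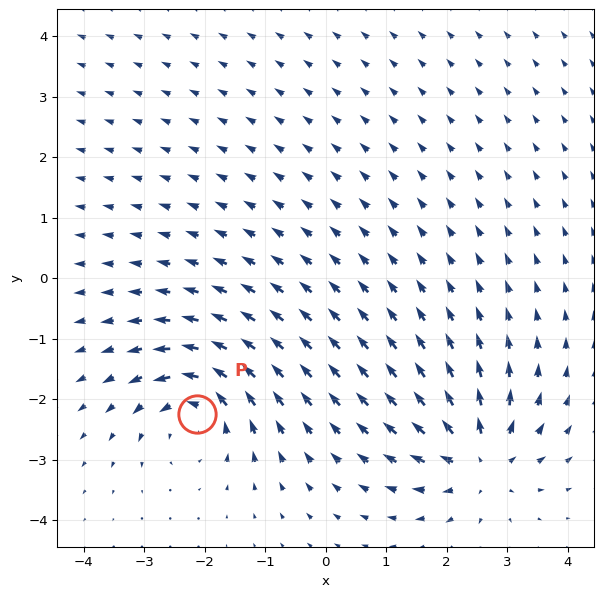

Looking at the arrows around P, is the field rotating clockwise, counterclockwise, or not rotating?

Near P at (-2.1, -2.2) the arrows circulate counterclockwise. The curl (z-component) there is about +4; positive curl means counterclockwise rotation.

counterclockwise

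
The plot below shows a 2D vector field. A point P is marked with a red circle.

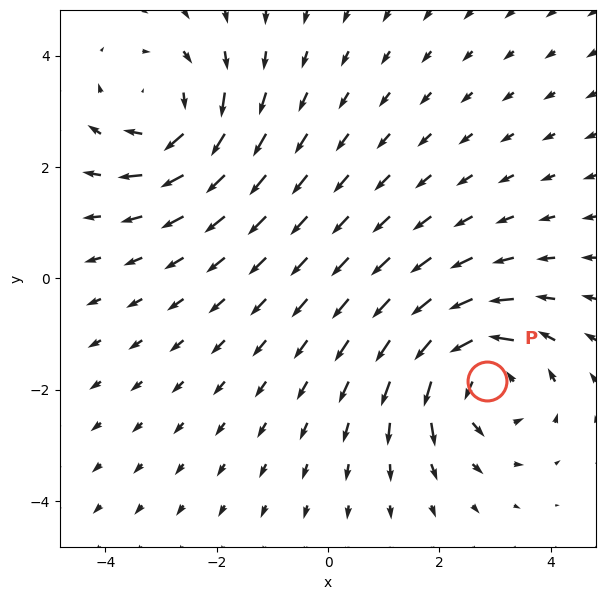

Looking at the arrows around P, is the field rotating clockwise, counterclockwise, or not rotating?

counterclockwise

Near P at (2.8, -1.9) the arrows circulate counterclockwise. The curl (z-component) there is about +4; positive curl means counterclockwise rotation.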